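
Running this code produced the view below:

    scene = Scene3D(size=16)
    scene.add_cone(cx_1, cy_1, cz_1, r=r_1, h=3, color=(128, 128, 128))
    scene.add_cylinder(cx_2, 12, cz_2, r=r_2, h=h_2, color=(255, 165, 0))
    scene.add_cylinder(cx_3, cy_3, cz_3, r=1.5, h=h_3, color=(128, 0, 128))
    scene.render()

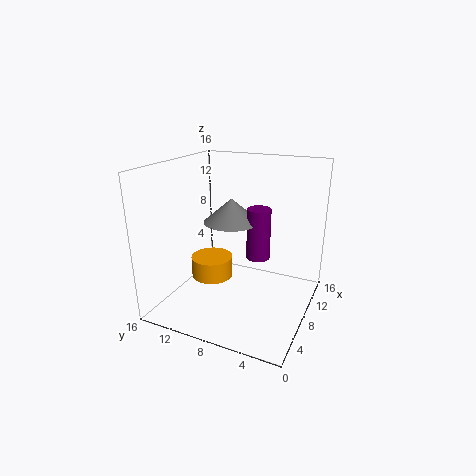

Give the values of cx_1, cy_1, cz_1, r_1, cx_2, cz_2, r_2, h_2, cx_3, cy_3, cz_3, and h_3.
cx_1 = 12.5; cy_1 = 11; cz_1 = 8; r_1 = 3.5; cx_2 = 9; cz_2 = 2; r_2 = 2.5; h_2 = 2.5; cx_3 = 13; cy_3 = 7.5; cz_3 = 3.5; h_3 = 6.5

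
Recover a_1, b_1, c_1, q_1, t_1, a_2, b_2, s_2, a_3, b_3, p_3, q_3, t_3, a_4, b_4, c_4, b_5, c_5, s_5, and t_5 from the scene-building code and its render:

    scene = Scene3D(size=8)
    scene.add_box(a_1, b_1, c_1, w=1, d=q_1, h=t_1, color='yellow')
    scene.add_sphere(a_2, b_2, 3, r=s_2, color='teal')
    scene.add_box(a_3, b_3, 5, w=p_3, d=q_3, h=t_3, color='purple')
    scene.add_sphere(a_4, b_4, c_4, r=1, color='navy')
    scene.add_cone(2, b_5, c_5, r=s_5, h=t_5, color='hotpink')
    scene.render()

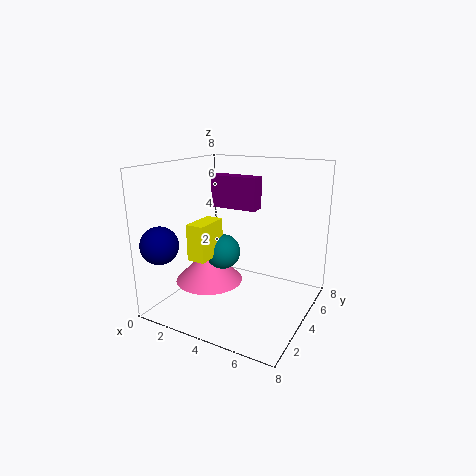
a_1 = 2; b_1 = 2; c_1 = 3; q_1 = 2; t_1 = 2; a_2 = 3; b_2 = 4; s_2 = 1; a_3 = 1; b_3 = 6; p_3 = 3; q_3 = 1; t_3 = 2; a_4 = 1; b_4 = 1; c_4 = 4; b_5 = 4; c_5 = 1; s_5 = 2; t_5 = 2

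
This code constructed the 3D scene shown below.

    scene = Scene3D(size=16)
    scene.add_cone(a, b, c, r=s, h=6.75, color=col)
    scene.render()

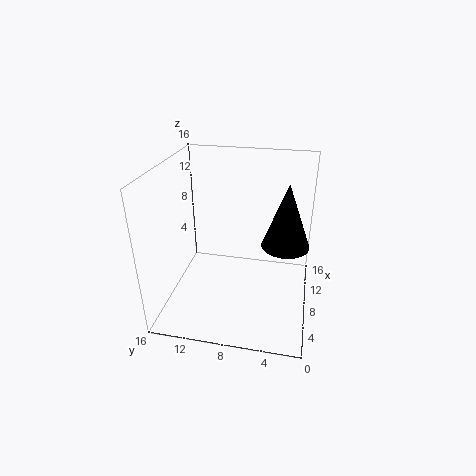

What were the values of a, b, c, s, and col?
a = 7, b = 2.75, c = 8.25, s = 2.5, col = 'black'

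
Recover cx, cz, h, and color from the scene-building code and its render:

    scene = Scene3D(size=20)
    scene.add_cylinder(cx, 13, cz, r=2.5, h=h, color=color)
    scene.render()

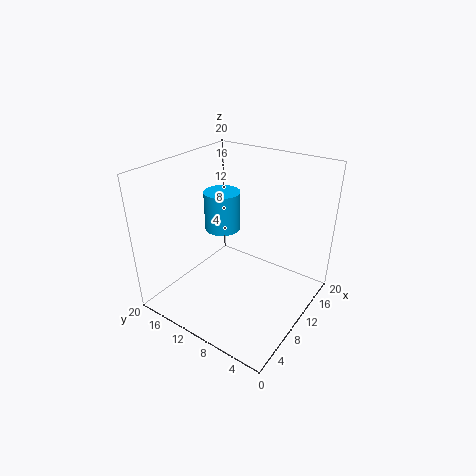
cx = 10.5
cz = 10.5
h = 5.5
color = 'deepskyblue'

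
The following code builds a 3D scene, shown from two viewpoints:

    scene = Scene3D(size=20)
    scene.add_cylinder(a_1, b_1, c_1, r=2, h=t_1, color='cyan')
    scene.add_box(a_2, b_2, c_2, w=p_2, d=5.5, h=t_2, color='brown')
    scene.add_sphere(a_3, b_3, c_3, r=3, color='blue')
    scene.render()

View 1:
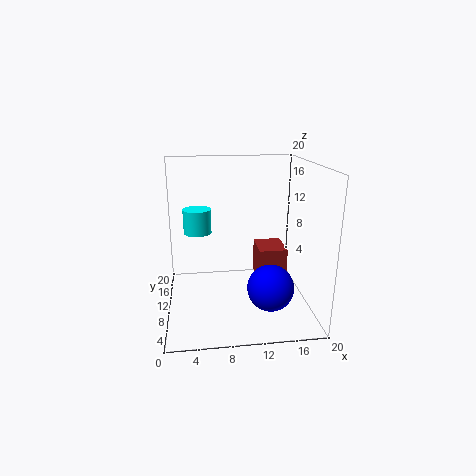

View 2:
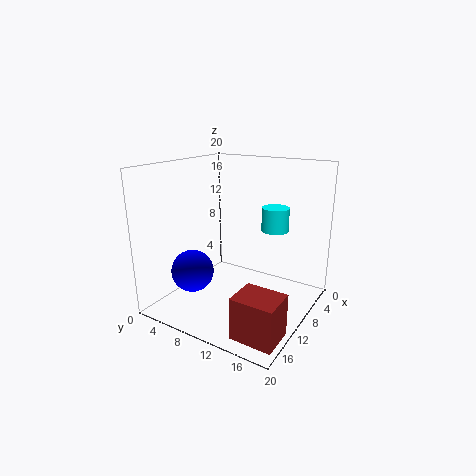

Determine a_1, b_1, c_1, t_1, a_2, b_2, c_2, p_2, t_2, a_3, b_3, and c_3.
a_1 = 4.5, b_1 = 13, c_1 = 10, t_1 = 3.5, a_2 = 14, b_2 = 14, c_2 = 0.5, p_2 = 4.5, t_2 = 5.5, a_3 = 13.5, b_3 = 4.5, c_3 = 5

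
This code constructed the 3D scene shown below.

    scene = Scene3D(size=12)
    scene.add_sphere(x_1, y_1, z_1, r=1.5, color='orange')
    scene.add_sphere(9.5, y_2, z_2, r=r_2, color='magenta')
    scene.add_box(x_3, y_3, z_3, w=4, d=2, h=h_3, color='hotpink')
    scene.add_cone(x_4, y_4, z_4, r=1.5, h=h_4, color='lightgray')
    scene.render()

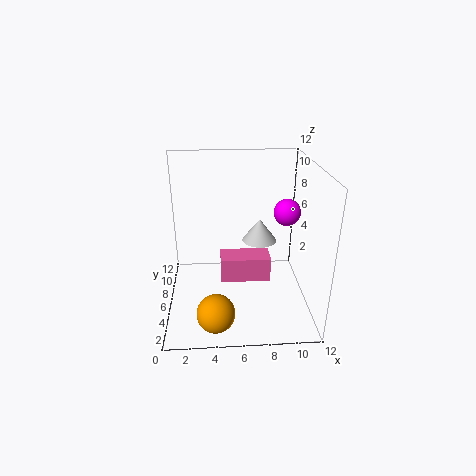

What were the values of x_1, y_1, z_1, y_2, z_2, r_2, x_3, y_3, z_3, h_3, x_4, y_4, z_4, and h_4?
x_1 = 4
y_1 = 2
z_1 = 1.5
y_2 = 4
z_2 = 9
r_2 = 1
x_3 = 4.5
y_3 = 4
z_3 = 3
h_3 = 2
x_4 = 8
y_4 = 7.5
z_4 = 5
h_4 = 2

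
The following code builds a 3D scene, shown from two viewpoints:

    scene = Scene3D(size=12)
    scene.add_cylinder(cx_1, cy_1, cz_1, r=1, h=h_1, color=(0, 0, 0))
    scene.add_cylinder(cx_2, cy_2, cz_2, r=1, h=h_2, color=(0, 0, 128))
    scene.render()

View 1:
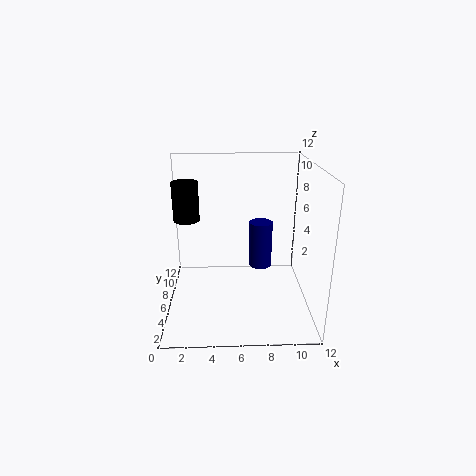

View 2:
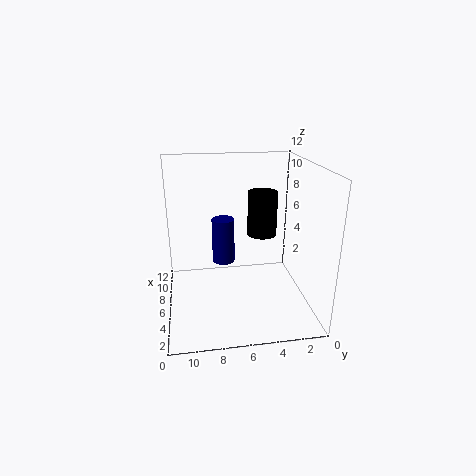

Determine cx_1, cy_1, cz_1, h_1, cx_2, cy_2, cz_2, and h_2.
cx_1 = 2; cy_1 = 5; cz_1 = 8; h_1 = 3; cx_2 = 8; cy_2 = 7; cz_2 = 3; h_2 = 4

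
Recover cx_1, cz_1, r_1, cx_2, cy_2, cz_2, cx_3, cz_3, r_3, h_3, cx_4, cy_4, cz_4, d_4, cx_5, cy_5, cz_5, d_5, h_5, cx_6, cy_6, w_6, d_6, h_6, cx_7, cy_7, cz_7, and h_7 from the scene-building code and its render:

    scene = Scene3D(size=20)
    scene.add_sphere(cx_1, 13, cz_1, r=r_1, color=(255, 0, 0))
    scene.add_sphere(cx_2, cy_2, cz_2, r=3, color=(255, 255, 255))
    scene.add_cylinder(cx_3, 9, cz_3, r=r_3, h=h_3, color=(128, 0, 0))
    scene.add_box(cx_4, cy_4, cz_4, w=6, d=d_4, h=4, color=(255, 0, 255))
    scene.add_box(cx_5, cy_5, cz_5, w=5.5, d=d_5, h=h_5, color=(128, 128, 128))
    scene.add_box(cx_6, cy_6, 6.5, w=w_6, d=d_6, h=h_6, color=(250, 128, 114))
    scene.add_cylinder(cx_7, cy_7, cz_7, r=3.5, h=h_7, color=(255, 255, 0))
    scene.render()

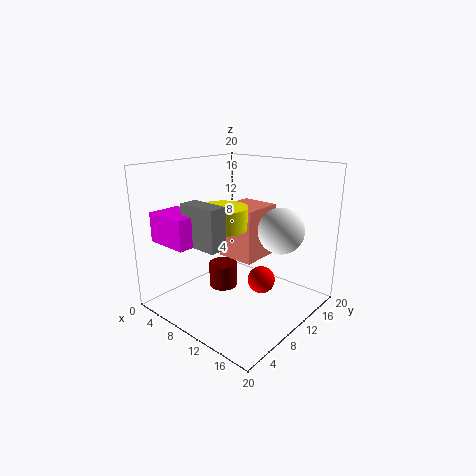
cx_1 = 12; cz_1 = 3; r_1 = 2; cx_2 = 16; cy_2 = 11.5; cz_2 = 12; cx_3 = 8; cz_3 = 2.5; r_3 = 2; h_3 = 3.5; cx_4 = 2; cy_4 = 1.5; cz_4 = 10; d_4 = 4.5; cx_5 = 6; cy_5 = 3.5; cz_5 = 10; d_5 = 2.5; h_5 = 5.5; cx_6 = 6.5; cy_6 = 10; w_6 = 5.5; d_6 = 6; h_6 = 7.5; cx_7 = 8.5; cy_7 = 8.5; cz_7 = 11.5; h_7 = 3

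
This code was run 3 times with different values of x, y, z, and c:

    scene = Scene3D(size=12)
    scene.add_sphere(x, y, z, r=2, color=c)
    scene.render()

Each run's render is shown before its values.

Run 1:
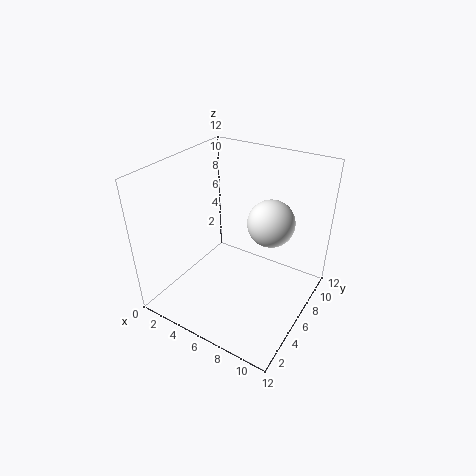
x = 8; y = 8; z = 7; c = 'white'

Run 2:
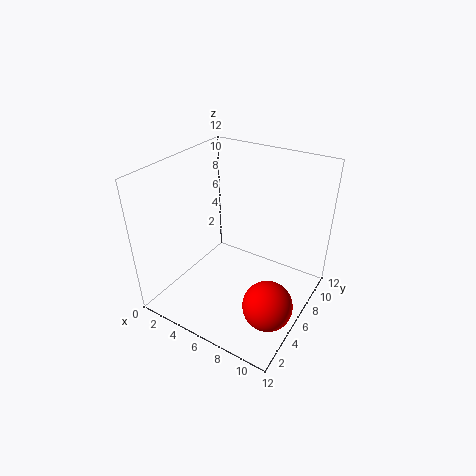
x = 10; y = 4; z = 2; c = 'red'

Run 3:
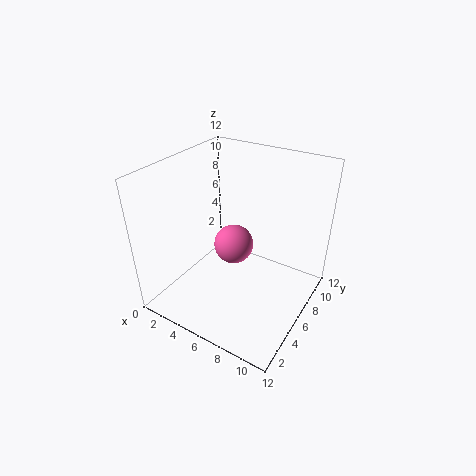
x = 3; y = 10; z = 2; c = 'hotpink'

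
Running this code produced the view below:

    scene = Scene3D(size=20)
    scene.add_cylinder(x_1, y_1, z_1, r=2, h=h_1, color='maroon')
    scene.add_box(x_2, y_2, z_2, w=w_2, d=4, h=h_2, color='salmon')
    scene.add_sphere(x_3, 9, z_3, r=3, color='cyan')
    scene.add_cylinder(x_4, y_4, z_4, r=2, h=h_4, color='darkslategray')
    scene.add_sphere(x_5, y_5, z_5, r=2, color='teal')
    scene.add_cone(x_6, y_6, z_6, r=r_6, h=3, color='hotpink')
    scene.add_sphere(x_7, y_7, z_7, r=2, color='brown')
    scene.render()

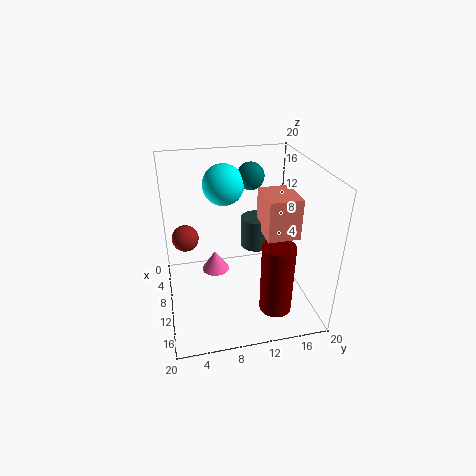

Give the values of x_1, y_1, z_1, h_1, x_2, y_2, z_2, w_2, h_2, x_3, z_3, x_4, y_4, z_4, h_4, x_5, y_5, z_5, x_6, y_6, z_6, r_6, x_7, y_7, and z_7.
x_1 = 18; y_1 = 13; z_1 = 4; h_1 = 9; x_2 = 12; y_2 = 12; z_2 = 13; w_2 = 5; h_2 = 5; x_3 = 5; z_3 = 16; x_4 = 12; y_4 = 12; z_4 = 10; h_4 = 4; x_5 = 5; y_5 = 13; z_5 = 17; x_6 = 8; y_6 = 7; z_6 = 4; r_6 = 2; x_7 = 5; y_7 = 3; z_7 = 8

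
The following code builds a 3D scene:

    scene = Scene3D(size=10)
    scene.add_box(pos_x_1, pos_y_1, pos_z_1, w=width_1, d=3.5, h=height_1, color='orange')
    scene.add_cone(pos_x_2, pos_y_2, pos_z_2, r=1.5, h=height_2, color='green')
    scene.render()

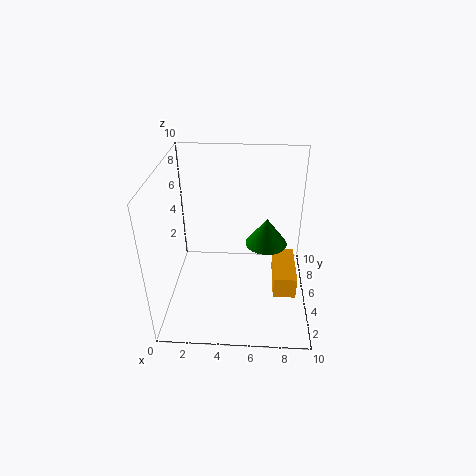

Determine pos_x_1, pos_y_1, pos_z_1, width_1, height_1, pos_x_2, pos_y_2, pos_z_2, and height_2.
pos_x_1 = 7.5
pos_y_1 = 2.5
pos_z_1 = 2
width_1 = 1.5
height_1 = 1.5
pos_x_2 = 7
pos_y_2 = 6
pos_z_2 = 4
height_2 = 2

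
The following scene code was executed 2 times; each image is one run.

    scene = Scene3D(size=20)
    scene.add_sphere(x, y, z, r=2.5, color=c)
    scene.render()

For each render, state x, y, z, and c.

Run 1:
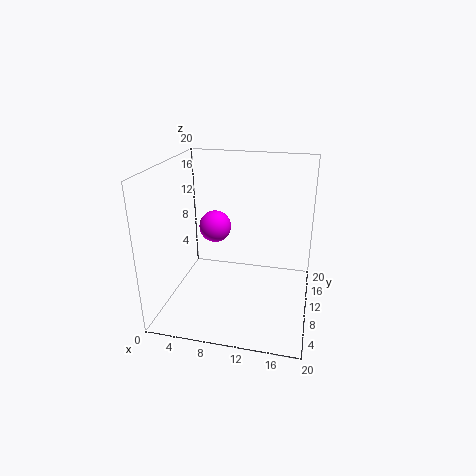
x = 5, y = 15.5, z = 9, c = 'magenta'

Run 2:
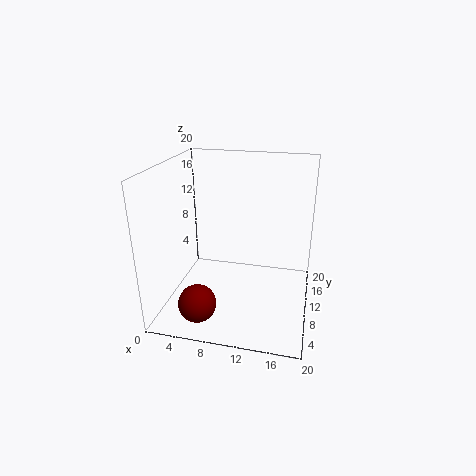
x = 6, y = 3.5, z = 3, c = 'maroon'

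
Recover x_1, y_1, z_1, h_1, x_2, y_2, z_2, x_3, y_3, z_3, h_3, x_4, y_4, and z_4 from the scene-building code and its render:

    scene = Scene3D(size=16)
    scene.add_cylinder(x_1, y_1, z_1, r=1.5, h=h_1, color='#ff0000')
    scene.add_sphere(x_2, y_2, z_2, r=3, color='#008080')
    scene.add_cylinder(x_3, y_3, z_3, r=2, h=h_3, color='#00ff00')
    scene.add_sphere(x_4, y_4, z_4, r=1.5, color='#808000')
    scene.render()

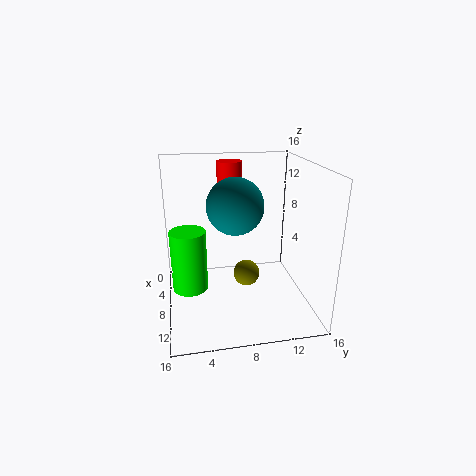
x_1 = 2.5; y_1 = 8; z_1 = 11.5; h_1 = 4; x_2 = 9; y_2 = 7.5; z_2 = 12; x_3 = 7.5; y_3 = 2.5; z_3 = 2; h_3 = 7; x_4 = 8; y_4 = 9; z_4 = 3.5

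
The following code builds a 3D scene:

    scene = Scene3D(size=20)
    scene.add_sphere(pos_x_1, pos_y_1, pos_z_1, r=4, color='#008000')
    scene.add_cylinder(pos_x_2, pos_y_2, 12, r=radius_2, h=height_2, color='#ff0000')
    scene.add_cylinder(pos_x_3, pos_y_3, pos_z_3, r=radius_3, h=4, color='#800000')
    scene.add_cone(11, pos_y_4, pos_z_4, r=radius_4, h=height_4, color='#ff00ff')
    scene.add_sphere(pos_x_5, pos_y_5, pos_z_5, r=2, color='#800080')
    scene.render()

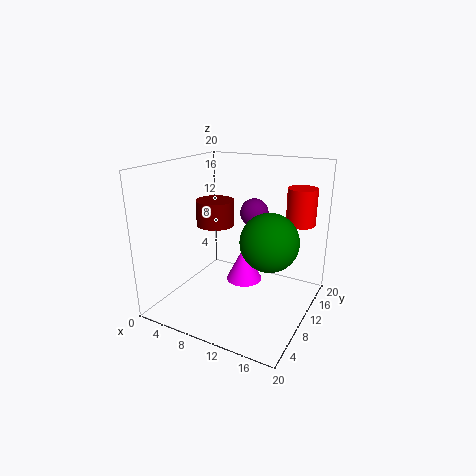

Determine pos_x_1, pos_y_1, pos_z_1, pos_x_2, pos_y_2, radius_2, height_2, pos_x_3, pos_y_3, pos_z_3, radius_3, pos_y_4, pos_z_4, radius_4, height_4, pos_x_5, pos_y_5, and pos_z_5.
pos_x_1 = 14.5, pos_y_1 = 10.5, pos_z_1 = 10, pos_x_2 = 17.5, pos_y_2 = 14, radius_2 = 2, height_2 = 5, pos_x_3 = 3.5, pos_y_3 = 14.5, pos_z_3 = 9.5, radius_3 = 3, pos_y_4 = 10, pos_z_4 = 4, radius_4 = 2.5, height_4 = 5, pos_x_5 = 11, pos_y_5 = 13, pos_z_5 = 13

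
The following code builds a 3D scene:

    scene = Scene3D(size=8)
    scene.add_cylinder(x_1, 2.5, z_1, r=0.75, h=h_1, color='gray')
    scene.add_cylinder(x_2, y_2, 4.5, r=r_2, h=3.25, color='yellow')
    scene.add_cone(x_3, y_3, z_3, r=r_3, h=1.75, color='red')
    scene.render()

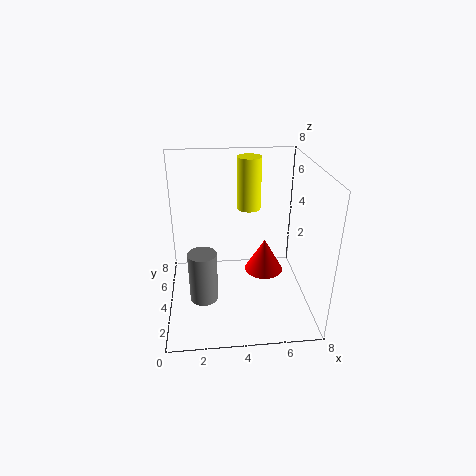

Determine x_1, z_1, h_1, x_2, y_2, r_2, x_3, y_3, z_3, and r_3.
x_1 = 2; z_1 = 1.25; h_1 = 2.75; x_2 = 5; y_2 = 7; r_2 = 0.75; x_3 = 5.25; y_3 = 2.75; z_3 = 2.75; r_3 = 1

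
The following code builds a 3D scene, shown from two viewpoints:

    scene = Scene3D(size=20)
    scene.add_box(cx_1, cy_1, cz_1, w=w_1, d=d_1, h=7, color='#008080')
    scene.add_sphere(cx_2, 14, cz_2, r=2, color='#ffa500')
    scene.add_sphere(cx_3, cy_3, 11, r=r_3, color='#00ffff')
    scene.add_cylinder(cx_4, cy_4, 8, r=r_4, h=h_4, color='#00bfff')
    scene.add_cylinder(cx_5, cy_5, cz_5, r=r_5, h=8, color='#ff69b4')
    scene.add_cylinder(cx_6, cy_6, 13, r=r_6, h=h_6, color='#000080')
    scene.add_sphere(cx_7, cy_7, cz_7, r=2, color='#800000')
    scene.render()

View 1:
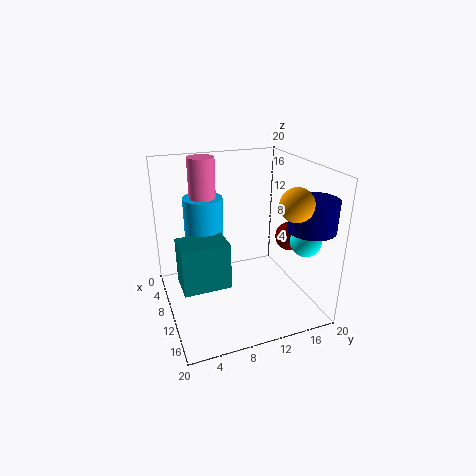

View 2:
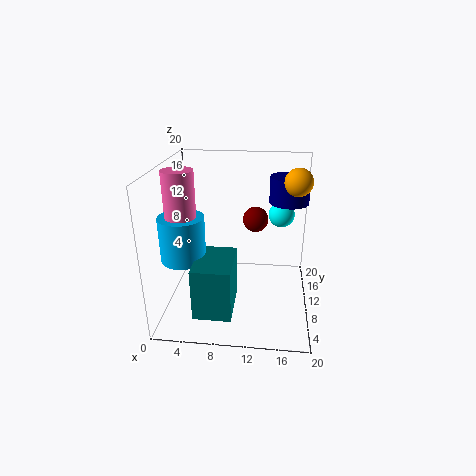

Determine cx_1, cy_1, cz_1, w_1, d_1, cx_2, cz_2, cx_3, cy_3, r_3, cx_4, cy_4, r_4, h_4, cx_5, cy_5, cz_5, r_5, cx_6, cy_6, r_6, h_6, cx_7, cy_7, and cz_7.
cx_1 = 5
cy_1 = 2
cz_1 = 2
w_1 = 5
d_1 = 7
cx_2 = 18
cz_2 = 17
cx_3 = 16
cy_3 = 17
r_3 = 2
cx_4 = 3
cy_4 = 7
r_4 = 3
h_4 = 6
cx_5 = 3
cy_5 = 7
cz_5 = 12
r_5 = 2
cx_6 = 17
cy_6 = 17
r_6 = 3
h_6 = 4
cx_7 = 12
cy_7 = 17
cz_7 = 10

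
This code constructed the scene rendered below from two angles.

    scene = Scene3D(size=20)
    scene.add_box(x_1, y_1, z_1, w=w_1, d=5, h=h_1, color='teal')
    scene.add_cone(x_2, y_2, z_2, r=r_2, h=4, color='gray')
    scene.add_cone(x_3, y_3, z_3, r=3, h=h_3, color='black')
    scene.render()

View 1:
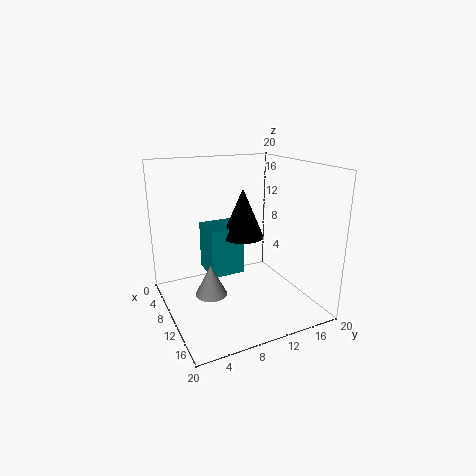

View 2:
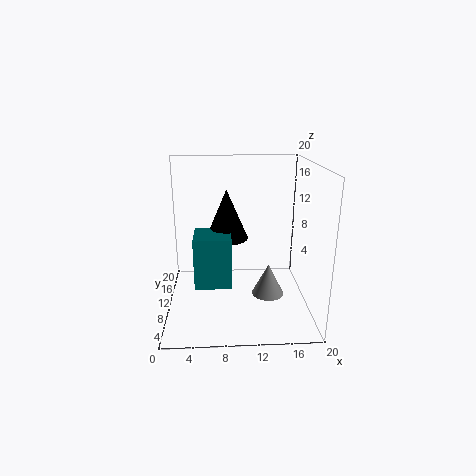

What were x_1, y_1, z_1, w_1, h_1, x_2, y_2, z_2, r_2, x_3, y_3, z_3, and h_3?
x_1 = 4; y_1 = 6.5; z_1 = 4; w_1 = 5; h_1 = 7; x_2 = 13.5; y_2 = 4.5; z_2 = 4.5; r_2 = 2; x_3 = 8.5; y_3 = 11.5; z_3 = 9.5; h_3 = 7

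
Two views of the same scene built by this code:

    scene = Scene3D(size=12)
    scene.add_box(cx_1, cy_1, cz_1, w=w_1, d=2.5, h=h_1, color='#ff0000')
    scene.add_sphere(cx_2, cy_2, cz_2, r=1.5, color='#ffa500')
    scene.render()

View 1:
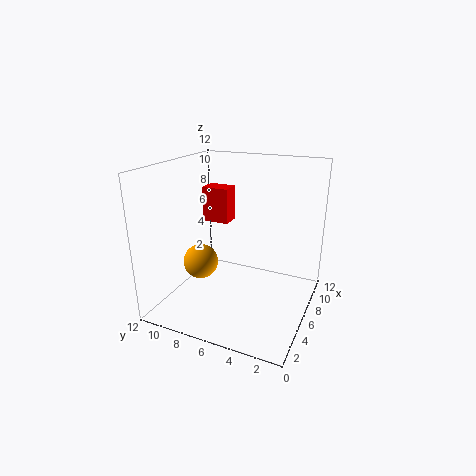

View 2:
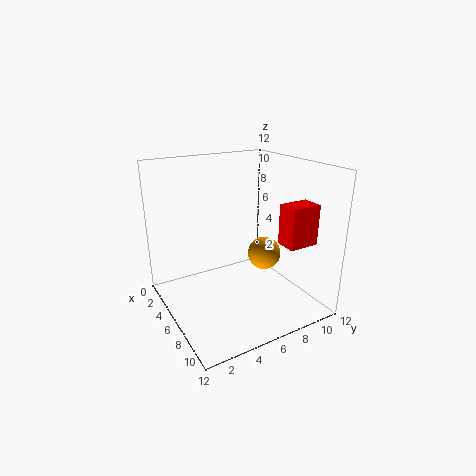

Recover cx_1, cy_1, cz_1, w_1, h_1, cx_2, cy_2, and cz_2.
cx_1 = 8.5
cy_1 = 8.25
cz_1 = 6
w_1 = 1.75
h_1 = 3.25
cx_2 = 5.25
cy_2 = 9.25
cz_2 = 3.5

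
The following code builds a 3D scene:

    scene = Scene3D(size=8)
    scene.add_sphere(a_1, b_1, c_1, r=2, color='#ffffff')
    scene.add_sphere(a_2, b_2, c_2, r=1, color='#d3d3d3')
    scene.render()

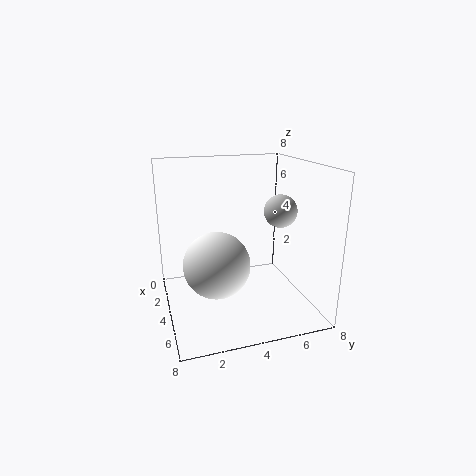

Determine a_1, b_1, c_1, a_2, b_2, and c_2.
a_1 = 3, b_1 = 3, c_1 = 2, a_2 = 3, b_2 = 7, c_2 = 5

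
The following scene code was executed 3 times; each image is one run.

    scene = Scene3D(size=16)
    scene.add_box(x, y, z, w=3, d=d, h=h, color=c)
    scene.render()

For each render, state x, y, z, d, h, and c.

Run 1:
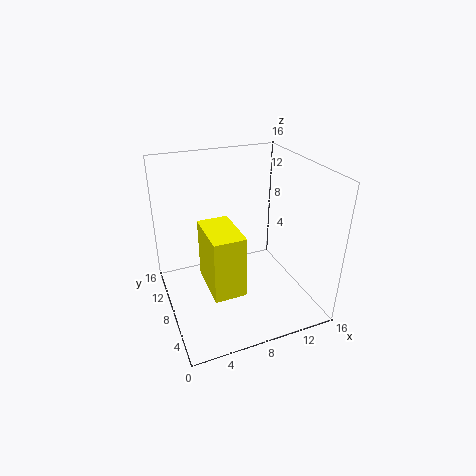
x = 3
y = 1
z = 6
d = 5
h = 6
c = 'yellow'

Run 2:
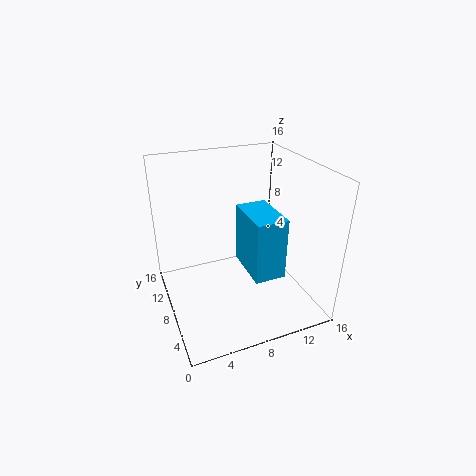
x = 7
y = 1
z = 7
d = 5
h = 6
c = 'deepskyblue'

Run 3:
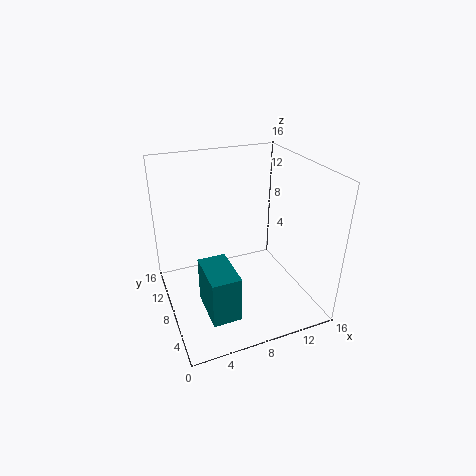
x = 3
y = 2
z = 2
d = 5
h = 5
c = 'teal'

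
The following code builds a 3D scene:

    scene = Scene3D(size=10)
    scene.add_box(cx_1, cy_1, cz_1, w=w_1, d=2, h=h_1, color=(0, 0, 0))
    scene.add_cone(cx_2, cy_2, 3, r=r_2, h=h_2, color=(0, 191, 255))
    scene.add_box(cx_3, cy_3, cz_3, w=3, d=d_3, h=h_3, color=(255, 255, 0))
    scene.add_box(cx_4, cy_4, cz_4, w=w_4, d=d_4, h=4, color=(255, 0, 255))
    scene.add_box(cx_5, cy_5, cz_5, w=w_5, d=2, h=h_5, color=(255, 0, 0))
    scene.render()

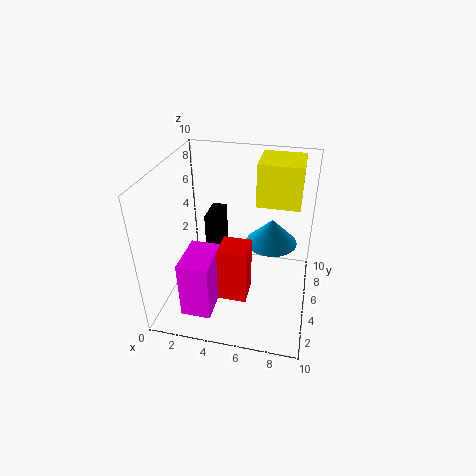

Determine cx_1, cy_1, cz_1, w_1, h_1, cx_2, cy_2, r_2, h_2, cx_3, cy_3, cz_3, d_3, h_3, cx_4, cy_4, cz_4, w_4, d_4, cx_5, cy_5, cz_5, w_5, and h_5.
cx_1 = 3
cy_1 = 4
cz_1 = 3
w_1 = 1
h_1 = 4
cx_2 = 7
cy_2 = 8
r_2 = 2
h_2 = 2
cx_3 = 6
cy_3 = 6
cz_3 = 7
d_3 = 3
h_3 = 3
cx_4 = 2
cy_4 = 1
cz_4 = 1
w_4 = 2
d_4 = 3
cx_5 = 3
cy_5 = 3
cz_5 = 1
w_5 = 3
h_5 = 4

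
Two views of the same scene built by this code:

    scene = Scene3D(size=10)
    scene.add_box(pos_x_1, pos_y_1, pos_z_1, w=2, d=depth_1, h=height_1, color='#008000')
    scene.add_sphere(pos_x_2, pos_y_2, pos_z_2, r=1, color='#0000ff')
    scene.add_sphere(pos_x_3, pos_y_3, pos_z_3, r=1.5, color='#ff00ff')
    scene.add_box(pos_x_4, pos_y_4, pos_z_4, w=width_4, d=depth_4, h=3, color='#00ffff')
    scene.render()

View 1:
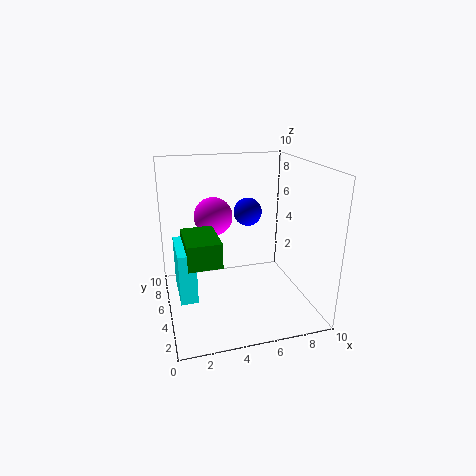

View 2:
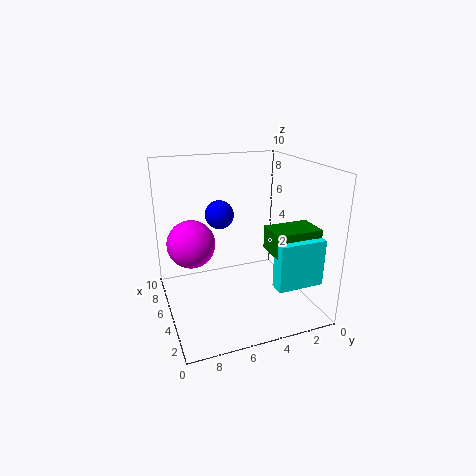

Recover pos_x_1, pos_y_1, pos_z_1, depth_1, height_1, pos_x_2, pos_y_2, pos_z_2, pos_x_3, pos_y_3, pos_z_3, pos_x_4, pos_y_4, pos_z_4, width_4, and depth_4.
pos_x_1 = 1, pos_y_1 = 1, pos_z_1 = 5, depth_1 = 3, height_1 = 1.5, pos_x_2 = 6, pos_y_2 = 6, pos_z_2 = 6.5, pos_x_3 = 4, pos_y_3 = 8.5, pos_z_3 = 5.5, pos_x_4 = 0.5, pos_y_4 = 1, pos_z_4 = 3, width_4 = 1, depth_4 = 3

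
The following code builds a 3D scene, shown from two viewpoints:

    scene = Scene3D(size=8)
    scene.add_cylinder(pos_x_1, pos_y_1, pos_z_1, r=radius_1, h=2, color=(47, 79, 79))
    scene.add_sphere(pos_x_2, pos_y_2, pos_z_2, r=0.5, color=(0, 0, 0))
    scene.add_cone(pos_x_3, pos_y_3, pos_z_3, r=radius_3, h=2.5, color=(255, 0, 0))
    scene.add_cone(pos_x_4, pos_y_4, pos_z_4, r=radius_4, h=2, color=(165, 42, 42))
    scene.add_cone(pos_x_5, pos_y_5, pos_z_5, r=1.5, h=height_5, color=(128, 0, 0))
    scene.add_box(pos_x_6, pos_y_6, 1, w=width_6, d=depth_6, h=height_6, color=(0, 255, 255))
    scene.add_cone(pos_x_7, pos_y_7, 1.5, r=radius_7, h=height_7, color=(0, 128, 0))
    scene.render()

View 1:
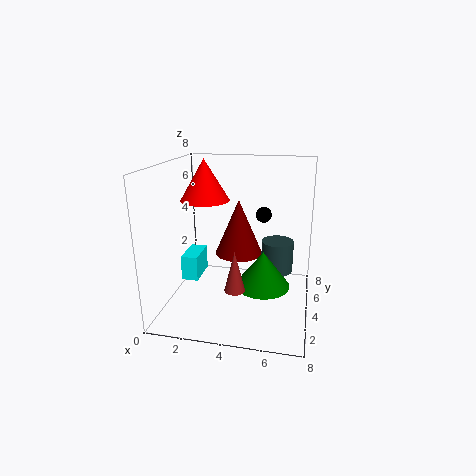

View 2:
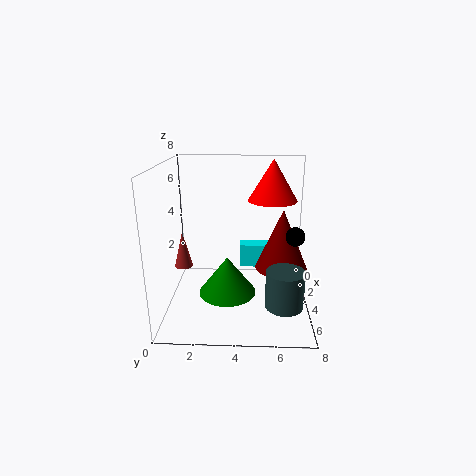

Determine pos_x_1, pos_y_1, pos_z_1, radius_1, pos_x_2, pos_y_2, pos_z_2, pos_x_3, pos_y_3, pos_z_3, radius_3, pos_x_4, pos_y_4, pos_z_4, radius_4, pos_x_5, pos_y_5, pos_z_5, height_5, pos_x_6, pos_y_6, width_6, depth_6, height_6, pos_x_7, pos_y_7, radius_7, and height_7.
pos_x_1 = 6
pos_y_1 = 6.5
pos_z_1 = 1
radius_1 = 1
pos_x_2 = 5
pos_y_2 = 7
pos_z_2 = 4.5
pos_x_3 = 1.5
pos_y_3 = 6
pos_z_3 = 5.5
radius_3 = 1.5
pos_x_4 = 4.5
pos_y_4 = 1
pos_z_4 = 2.5
radius_4 = 0.5
pos_x_5 = 3.5
pos_y_5 = 6.5
pos_z_5 = 2
height_5 = 3.5
pos_x_6 = 0.5
pos_y_6 = 4
width_6 = 1
depth_6 = 2
height_6 = 1.5
pos_x_7 = 5.5
pos_y_7 = 3.5
radius_7 = 1.5
height_7 = 2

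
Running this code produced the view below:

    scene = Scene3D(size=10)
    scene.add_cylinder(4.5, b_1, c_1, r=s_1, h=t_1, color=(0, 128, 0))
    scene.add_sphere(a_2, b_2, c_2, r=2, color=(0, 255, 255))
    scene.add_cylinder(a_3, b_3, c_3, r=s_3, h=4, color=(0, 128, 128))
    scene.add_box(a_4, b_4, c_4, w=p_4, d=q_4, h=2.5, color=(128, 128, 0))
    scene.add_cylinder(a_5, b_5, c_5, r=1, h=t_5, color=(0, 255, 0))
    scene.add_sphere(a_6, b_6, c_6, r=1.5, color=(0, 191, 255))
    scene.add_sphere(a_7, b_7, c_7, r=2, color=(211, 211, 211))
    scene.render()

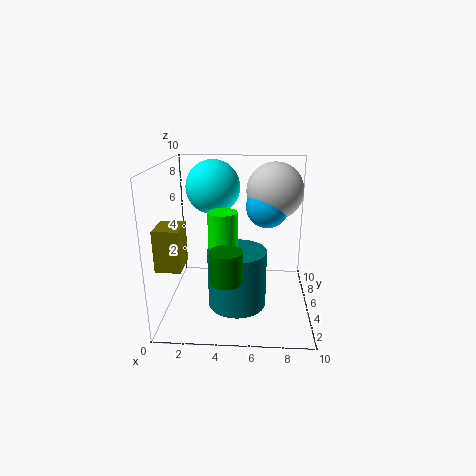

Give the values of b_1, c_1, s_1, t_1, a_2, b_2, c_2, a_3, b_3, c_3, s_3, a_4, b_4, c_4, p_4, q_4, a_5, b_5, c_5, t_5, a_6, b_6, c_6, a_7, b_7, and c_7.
b_1 = 1.5; c_1 = 3.5; s_1 = 1; t_1 = 2; a_2 = 3; b_2 = 7.5; c_2 = 8; a_3 = 5; b_3 = 4; c_3 = 0.5; s_3 = 2; a_4 = 0.5; b_4 = 0.5; c_4 = 4.5; p_4 = 1.5; q_4 = 2; a_5 = 4; b_5 = 4.5; c_5 = 2; t_5 = 5; a_6 = 7; b_6 = 6; c_6 = 7; a_7 = 7.5; b_7 = 6.5; c_7 = 8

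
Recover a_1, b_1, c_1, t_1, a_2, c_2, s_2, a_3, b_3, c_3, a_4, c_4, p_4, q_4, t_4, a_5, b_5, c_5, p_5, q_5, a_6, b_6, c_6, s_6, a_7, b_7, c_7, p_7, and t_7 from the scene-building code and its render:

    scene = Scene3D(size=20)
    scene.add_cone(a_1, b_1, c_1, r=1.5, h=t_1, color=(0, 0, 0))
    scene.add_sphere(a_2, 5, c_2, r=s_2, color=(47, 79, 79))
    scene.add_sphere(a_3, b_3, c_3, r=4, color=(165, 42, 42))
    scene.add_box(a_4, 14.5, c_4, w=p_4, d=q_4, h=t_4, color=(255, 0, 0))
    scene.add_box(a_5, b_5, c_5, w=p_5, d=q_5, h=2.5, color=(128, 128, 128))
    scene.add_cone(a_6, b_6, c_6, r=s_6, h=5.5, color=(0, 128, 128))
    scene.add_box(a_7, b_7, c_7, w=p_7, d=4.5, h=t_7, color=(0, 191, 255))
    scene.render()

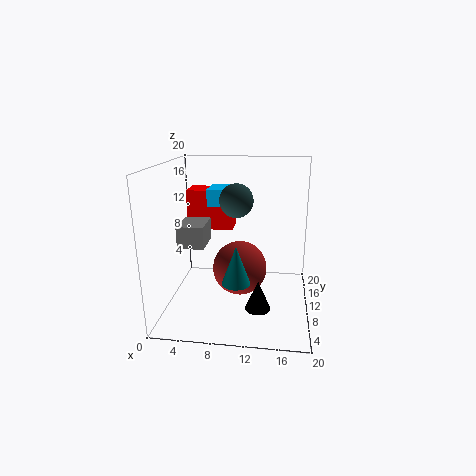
a_1 = 13.5
b_1 = 1.5
c_1 = 4.5
t_1 = 3.5
a_2 = 10.5
c_2 = 16.5
s_2 = 2
a_3 = 10
b_3 = 12
c_3 = 4.5
a_4 = 1.5
c_4 = 9.5
p_4 = 7
q_4 = 4
t_4 = 6
a_5 = 4.5
b_5 = 0.5
c_5 = 12
p_5 = 3
q_5 = 4
a_6 = 10
b_6 = 8
c_6 = 4
s_6 = 2
a_7 = 5
b_7 = 13
c_7 = 13.5
p_7 = 4
t_7 = 2.5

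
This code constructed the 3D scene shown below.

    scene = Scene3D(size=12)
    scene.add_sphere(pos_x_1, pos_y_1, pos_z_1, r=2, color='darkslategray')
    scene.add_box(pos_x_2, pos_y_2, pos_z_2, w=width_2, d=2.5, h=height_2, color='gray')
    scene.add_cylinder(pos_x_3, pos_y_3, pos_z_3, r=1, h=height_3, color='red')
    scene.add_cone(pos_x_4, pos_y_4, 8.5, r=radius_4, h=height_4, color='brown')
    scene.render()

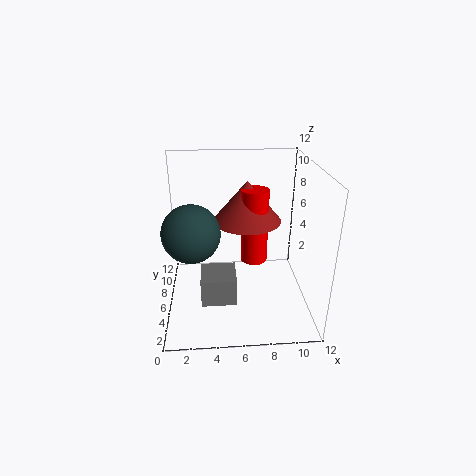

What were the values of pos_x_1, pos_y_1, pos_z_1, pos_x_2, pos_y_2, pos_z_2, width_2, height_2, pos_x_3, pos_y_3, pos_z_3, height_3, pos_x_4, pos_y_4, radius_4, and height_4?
pos_x_1 = 2.5; pos_y_1 = 2; pos_z_1 = 8.5; pos_x_2 = 3; pos_y_2 = 0.5; pos_z_2 = 3.5; width_2 = 2.5; height_2 = 2; pos_x_3 = 7; pos_y_3 = 3.5; pos_z_3 = 5.5; height_3 = 5.5; pos_x_4 = 6.5; pos_y_4 = 4; radius_4 = 2.5; height_4 = 3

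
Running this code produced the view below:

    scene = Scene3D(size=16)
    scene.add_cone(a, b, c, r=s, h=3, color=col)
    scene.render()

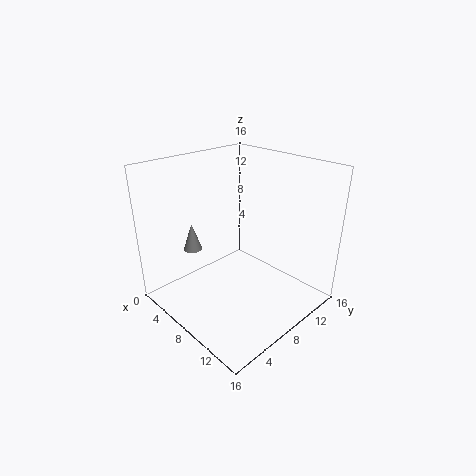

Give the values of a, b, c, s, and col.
a = 5
b = 4
c = 7
s = 1
col = 'gray'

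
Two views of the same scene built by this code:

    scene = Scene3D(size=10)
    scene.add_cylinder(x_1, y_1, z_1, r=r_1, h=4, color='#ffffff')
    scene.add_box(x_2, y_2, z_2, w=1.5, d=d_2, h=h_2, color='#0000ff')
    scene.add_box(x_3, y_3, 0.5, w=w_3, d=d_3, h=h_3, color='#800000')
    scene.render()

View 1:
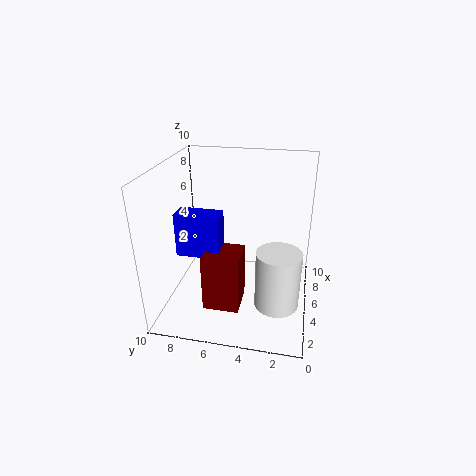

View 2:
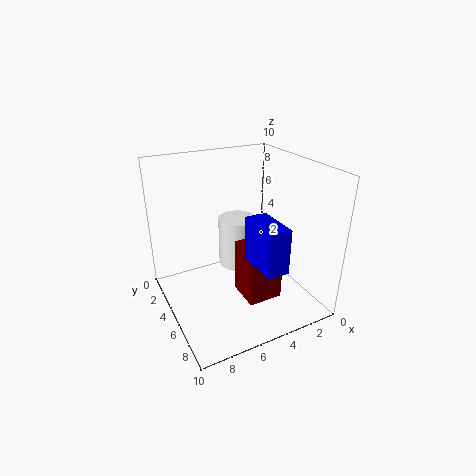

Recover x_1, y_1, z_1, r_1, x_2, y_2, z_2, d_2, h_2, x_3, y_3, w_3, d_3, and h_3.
x_1 = 3.5
y_1 = 2
z_1 = 1
r_1 = 1.5
x_2 = 3.5
y_2 = 6
z_2 = 4
d_2 = 3
h_2 = 3
x_3 = 2.5
y_3 = 4.5
w_3 = 2.5
d_3 = 2.5
h_3 = 4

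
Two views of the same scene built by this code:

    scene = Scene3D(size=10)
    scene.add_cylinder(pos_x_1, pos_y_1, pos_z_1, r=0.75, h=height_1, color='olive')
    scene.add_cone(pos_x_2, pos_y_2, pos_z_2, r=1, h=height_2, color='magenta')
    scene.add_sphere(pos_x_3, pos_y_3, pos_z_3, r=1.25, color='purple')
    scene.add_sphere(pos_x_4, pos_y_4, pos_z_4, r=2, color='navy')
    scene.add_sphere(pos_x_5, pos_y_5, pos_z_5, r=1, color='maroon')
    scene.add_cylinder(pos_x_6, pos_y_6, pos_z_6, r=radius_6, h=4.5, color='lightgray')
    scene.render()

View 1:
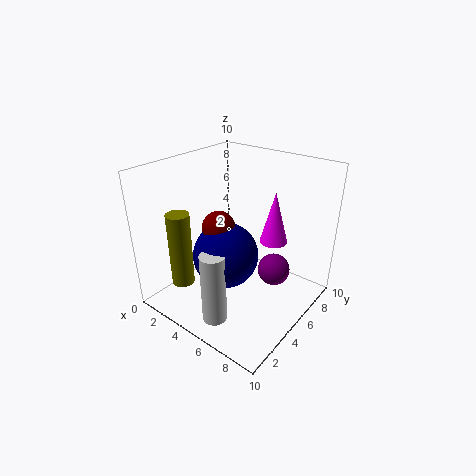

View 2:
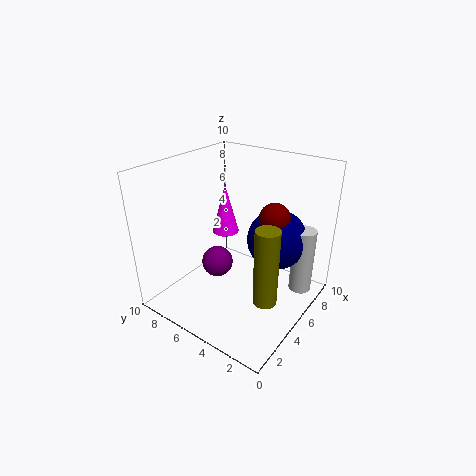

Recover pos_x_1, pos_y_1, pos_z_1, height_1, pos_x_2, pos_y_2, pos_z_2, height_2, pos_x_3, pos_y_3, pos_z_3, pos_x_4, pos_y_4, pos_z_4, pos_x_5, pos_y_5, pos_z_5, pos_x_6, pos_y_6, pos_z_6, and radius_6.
pos_x_1 = 3
pos_y_1 = 1.5
pos_z_1 = 2.5
height_1 = 5
pos_x_2 = 6.5
pos_y_2 = 7.25
pos_z_2 = 4.25
height_2 = 3.75
pos_x_3 = 6.25
pos_y_3 = 8
pos_z_3 = 1.25
pos_x_4 = 6
pos_y_4 = 2.5
pos_z_4 = 5.25
pos_x_5 = 5.5
pos_y_5 = 2.5
pos_z_5 = 7
pos_x_6 = 6.5
pos_y_6 = 0.75
pos_z_6 = 1.75
radius_6 = 0.75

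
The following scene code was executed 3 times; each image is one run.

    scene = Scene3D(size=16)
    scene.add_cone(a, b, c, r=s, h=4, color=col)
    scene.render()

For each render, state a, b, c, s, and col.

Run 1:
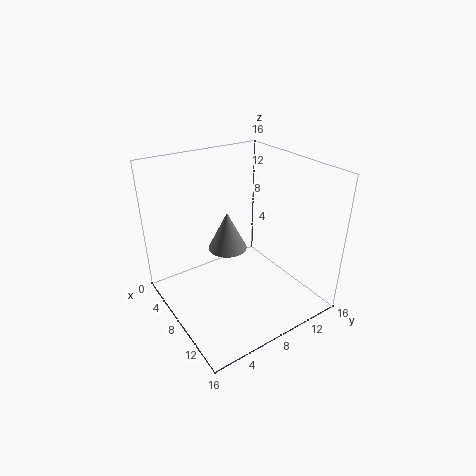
a = 9, b = 6, c = 8, s = 2, col = 'gray'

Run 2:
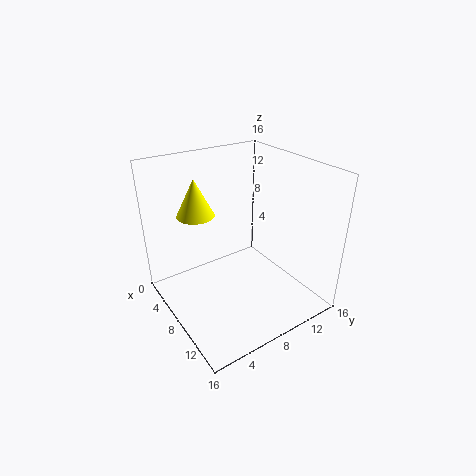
a = 6, b = 4, c = 11, s = 2, col = 'yellow'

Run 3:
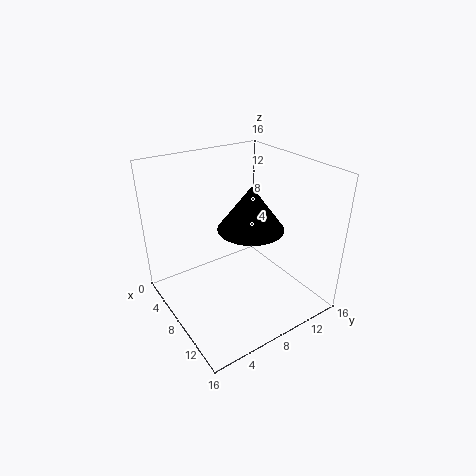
a = 13, b = 6, c = 12, s = 3, col = 'black'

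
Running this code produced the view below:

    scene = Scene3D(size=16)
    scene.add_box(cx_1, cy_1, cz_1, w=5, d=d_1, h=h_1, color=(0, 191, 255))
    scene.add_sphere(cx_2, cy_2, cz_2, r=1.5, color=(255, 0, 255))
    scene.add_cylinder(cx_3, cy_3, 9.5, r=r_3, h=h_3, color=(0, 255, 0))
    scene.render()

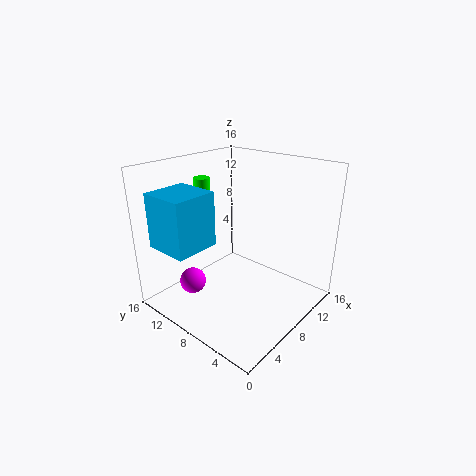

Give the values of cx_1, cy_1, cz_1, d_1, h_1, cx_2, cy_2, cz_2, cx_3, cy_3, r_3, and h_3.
cx_1 = 1; cy_1 = 9.5; cz_1 = 7.5; d_1 = 5; h_1 = 6; cx_2 = 4.5; cy_2 = 12; cz_2 = 2.5; cx_3 = 9; cy_3 = 14.5; r_3 = 1; h_3 = 4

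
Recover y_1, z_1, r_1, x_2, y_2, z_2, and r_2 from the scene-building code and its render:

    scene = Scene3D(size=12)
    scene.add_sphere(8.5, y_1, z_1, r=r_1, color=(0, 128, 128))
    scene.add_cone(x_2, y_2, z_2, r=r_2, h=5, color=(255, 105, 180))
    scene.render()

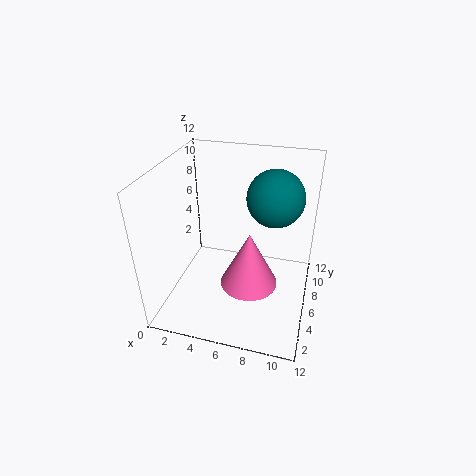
y_1 = 9
z_1 = 8.5
r_1 = 2.5
x_2 = 7
y_2 = 6
z_2 = 1.5
r_2 = 2.5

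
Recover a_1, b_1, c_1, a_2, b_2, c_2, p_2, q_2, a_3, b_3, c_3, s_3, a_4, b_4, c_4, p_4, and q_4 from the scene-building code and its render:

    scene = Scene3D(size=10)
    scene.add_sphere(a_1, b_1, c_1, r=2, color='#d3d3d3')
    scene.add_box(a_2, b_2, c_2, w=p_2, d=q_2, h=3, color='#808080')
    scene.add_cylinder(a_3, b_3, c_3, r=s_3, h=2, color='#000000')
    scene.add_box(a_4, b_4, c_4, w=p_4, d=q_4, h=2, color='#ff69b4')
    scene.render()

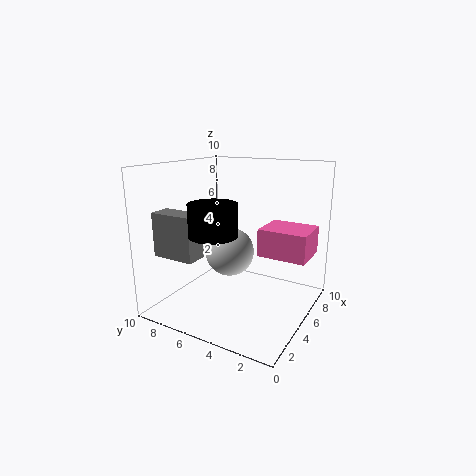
a_1 = 8
b_1 = 7.5
c_1 = 2.5
a_2 = 1.5
b_2 = 6.5
c_2 = 4
p_2 = 1.5
q_2 = 3
a_3 = 2
b_3 = 5
c_3 = 6
s_3 = 1.5
a_4 = 6
b_4 = 0.5
c_4 = 3.5
p_4 = 3
q_4 = 3.5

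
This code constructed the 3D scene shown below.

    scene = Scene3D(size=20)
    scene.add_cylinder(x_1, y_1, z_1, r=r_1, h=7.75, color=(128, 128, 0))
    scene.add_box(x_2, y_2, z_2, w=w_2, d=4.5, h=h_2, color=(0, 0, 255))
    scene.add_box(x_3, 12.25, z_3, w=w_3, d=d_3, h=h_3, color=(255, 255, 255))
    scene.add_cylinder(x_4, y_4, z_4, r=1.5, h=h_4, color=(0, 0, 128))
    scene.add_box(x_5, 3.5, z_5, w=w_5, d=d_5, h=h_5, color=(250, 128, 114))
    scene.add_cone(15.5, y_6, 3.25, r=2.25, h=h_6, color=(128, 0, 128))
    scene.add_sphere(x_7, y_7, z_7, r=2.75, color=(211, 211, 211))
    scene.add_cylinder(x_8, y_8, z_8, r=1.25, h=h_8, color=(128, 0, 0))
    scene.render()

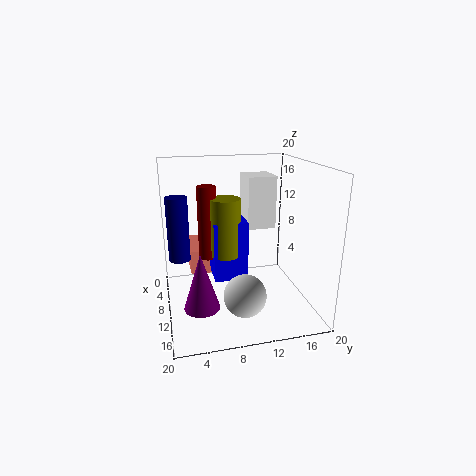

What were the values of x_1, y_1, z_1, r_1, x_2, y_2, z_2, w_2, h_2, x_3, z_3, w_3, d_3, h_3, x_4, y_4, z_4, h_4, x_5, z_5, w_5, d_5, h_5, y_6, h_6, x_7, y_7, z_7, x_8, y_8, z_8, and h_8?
x_1 = 11.25
y_1 = 8
z_1 = 8.25
r_1 = 2
x_2 = 8.5
y_2 = 6.25
z_2 = 5
w_2 = 4.25
h_2 = 8
x_3 = 2.5
z_3 = 10
w_3 = 4.75
d_3 = 4.25
h_3 = 7.75
x_4 = 8
y_4 = 2
z_4 = 6.75
h_4 = 9
x_5 = 1.25
z_5 = 4.25
w_5 = 7
d_5 = 4
h_5 = 3.5
y_6 = 4
h_6 = 7.25
x_7 = 15.75
y_7 = 9.5
z_7 = 4.25
x_8 = 10.25
y_8 = 5.75
z_8 = 7.75
h_8 = 9.75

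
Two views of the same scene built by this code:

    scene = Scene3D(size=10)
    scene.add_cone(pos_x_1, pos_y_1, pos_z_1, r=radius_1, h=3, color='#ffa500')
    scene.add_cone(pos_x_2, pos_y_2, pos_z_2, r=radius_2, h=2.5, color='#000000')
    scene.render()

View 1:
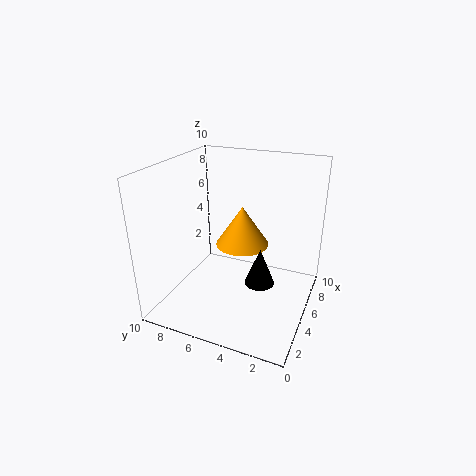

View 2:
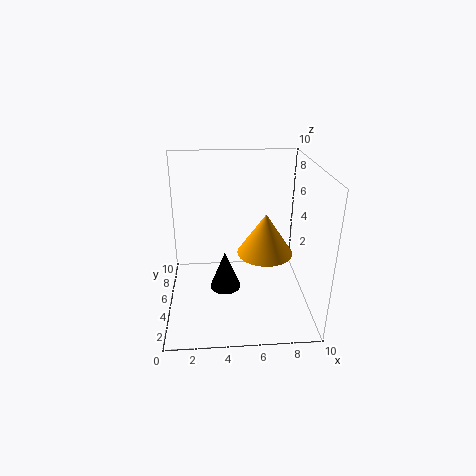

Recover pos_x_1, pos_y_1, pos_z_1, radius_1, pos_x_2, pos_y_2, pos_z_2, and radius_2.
pos_x_1 = 7; pos_y_1 = 5.5; pos_z_1 = 3.5; radius_1 = 2; pos_x_2 = 4; pos_y_2 = 3; pos_z_2 = 2.5; radius_2 = 1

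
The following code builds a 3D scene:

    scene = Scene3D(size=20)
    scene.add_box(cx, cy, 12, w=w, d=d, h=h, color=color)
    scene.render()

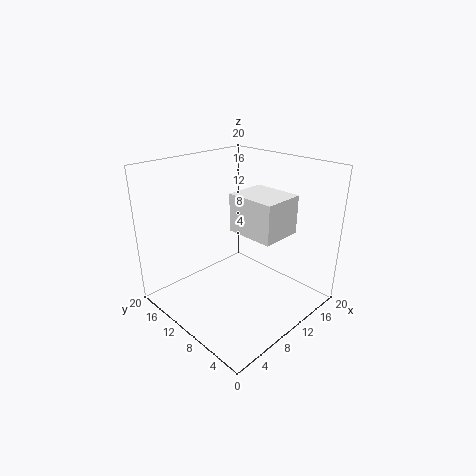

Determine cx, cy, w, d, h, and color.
cx = 8; cy = 3; w = 5.5; d = 6.5; h = 5; color = 'white'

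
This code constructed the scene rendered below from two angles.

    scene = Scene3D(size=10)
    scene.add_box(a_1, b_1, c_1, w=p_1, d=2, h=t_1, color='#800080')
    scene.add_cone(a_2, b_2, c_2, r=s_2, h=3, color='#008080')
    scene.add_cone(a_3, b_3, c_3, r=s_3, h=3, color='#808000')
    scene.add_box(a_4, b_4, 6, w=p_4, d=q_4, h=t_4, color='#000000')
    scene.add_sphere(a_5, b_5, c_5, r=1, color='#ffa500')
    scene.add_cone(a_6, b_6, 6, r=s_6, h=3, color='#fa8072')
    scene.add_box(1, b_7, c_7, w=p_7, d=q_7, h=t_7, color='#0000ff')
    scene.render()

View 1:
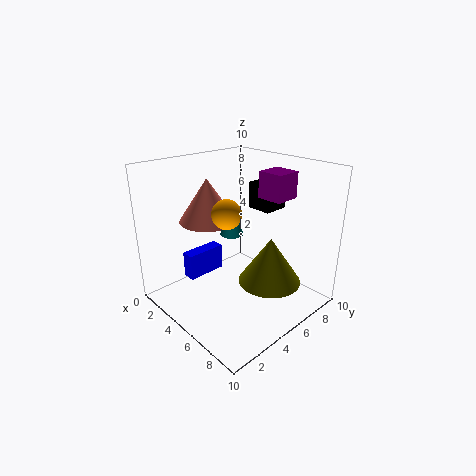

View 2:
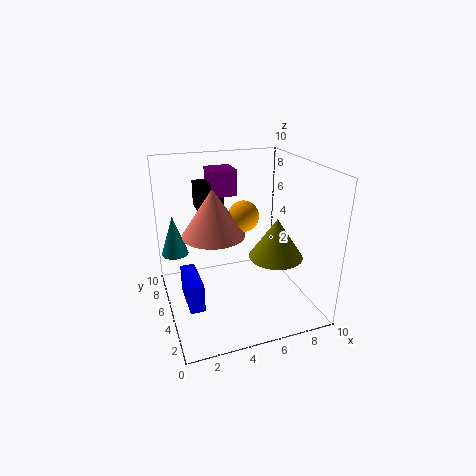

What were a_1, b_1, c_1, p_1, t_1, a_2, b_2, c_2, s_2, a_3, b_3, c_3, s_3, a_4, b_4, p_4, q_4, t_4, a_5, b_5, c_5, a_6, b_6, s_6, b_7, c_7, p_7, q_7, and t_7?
a_1 = 4
b_1 = 8
c_1 = 7
p_1 = 2
t_1 = 2
a_2 = 1
b_2 = 8
c_2 = 3
s_2 = 1
a_3 = 8
b_3 = 5
c_3 = 3
s_3 = 2
a_4 = 3
b_4 = 8
p_4 = 2
q_4 = 2
t_4 = 2
a_5 = 5
b_5 = 4
c_5 = 7
a_6 = 3
b_6 = 4
s_6 = 2
b_7 = 3
c_7 = 1
p_7 = 1
q_7 = 3
t_7 = 2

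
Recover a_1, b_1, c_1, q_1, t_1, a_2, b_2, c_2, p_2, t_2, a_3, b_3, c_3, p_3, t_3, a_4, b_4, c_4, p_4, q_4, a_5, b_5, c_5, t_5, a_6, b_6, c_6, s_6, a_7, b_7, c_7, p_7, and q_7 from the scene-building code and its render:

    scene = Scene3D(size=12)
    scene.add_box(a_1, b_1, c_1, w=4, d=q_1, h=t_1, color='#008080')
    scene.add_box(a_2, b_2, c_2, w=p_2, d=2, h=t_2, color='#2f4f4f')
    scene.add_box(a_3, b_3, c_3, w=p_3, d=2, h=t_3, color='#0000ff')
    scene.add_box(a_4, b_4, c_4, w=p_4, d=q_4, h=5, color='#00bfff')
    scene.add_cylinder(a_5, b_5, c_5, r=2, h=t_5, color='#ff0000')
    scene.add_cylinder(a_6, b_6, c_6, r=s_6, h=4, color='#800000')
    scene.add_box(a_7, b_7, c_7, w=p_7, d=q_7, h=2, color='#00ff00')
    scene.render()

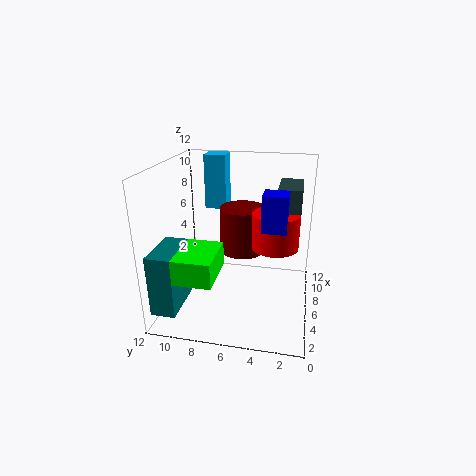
a_1 = 1, b_1 = 10, c_1 = 1, q_1 = 2, t_1 = 5, a_2 = 7, b_2 = 1, c_2 = 5, p_2 = 4, t_2 = 5, a_3 = 5, b_3 = 2, c_3 = 7, p_3 = 2, t_3 = 3, a_4 = 10, b_4 = 8, c_4 = 7, p_4 = 2, q_4 = 2, a_5 = 7, b_5 = 3, c_5 = 5, t_5 = 3, a_6 = 8, b_6 = 6, c_6 = 4, s_6 = 2, a_7 = 1, b_7 = 7, c_7 = 4, p_7 = 4, q_7 = 4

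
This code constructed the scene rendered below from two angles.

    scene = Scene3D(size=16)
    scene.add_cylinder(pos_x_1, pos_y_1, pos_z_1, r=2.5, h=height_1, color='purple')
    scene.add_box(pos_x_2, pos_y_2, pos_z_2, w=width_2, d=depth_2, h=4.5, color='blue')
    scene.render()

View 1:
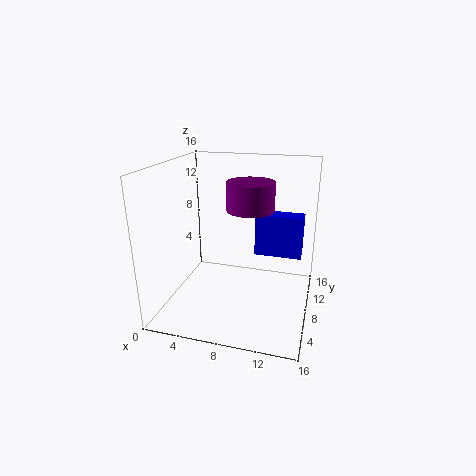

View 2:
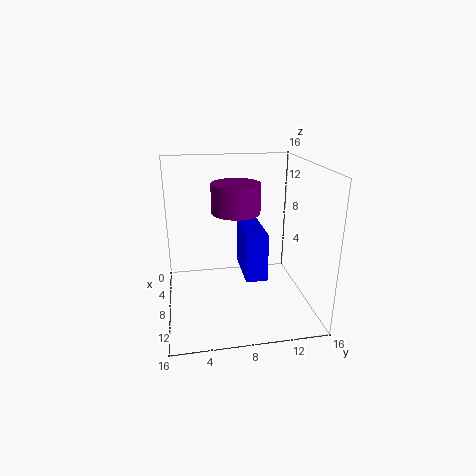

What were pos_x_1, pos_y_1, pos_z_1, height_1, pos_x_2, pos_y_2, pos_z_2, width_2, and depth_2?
pos_x_1 = 9.5
pos_y_1 = 7.5
pos_z_1 = 11.5
height_1 = 3
pos_x_2 = 10
pos_y_2 = 7.5
pos_z_2 = 6.5
width_2 = 5
depth_2 = 2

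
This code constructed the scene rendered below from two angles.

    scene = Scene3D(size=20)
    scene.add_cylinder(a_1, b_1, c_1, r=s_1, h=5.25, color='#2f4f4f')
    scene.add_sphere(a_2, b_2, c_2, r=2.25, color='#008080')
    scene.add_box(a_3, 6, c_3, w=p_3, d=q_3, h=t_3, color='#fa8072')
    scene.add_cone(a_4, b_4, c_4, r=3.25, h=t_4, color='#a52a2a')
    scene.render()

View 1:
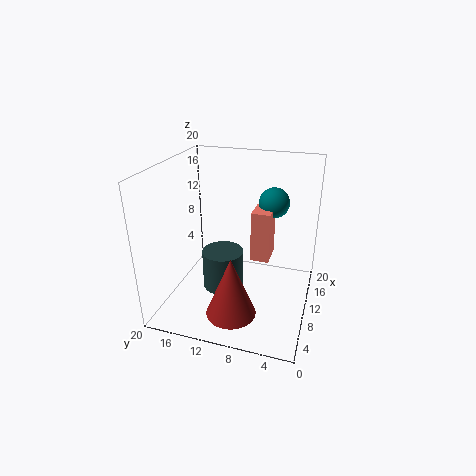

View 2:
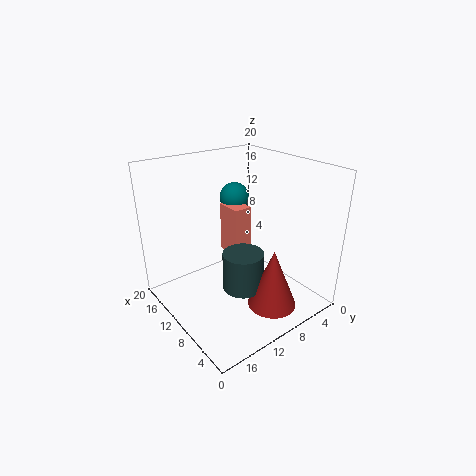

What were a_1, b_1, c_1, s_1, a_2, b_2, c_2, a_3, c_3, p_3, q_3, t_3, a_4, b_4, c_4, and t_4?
a_1 = 7.25; b_1 = 11.25; c_1 = 4; s_1 = 2.75; a_2 = 15.75; b_2 = 6.25; c_2 = 13.5; a_3 = 12; c_3 = 5.5; p_3 = 4; q_3 = 2.75; t_3 = 7.5; a_4 = 3.75; b_4 = 9; c_4 = 2.25; t_4 = 8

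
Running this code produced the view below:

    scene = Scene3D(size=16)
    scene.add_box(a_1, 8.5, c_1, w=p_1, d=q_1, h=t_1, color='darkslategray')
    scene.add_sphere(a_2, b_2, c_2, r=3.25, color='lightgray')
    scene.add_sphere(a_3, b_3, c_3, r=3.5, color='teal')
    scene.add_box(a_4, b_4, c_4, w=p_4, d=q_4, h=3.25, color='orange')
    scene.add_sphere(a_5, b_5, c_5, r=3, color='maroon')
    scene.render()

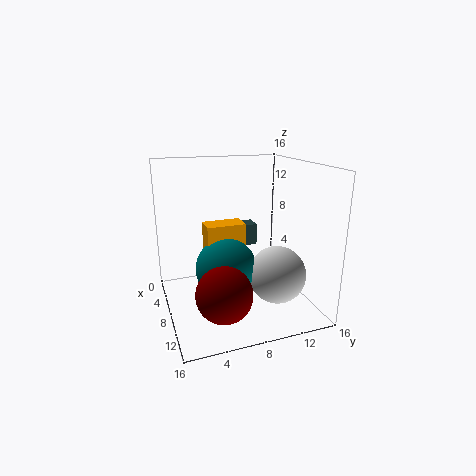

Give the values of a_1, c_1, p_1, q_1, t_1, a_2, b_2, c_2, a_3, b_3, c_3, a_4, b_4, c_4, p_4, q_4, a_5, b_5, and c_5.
a_1 = 4.25; c_1 = 6.25; p_1 = 2; q_1 = 2.5; t_1 = 2.5; a_2 = 10; b_2 = 12; c_2 = 3.75; a_3 = 7.5; b_3 = 6.75; c_3 = 4.25; a_4 = 4.75; b_4 = 4.75; c_4 = 6; p_4 = 2.5; q_4 = 4.5; a_5 = 11.5; b_5 = 5.25; c_5 = 3.25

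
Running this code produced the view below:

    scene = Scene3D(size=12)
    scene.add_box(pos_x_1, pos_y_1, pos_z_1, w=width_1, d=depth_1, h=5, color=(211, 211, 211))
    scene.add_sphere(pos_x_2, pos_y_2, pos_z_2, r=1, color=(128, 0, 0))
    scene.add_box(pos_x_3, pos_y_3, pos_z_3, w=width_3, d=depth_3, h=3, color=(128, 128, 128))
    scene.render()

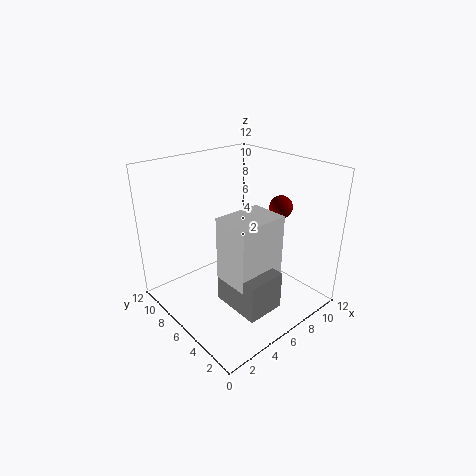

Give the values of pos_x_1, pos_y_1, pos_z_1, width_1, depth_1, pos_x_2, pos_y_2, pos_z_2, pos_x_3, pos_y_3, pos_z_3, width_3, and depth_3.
pos_x_1 = 3; pos_y_1 = 2; pos_z_1 = 4; width_1 = 4; depth_1 = 3; pos_x_2 = 10; pos_y_2 = 5; pos_z_2 = 8; pos_x_3 = 3; pos_y_3 = 1; pos_z_3 = 2; width_3 = 3; depth_3 = 4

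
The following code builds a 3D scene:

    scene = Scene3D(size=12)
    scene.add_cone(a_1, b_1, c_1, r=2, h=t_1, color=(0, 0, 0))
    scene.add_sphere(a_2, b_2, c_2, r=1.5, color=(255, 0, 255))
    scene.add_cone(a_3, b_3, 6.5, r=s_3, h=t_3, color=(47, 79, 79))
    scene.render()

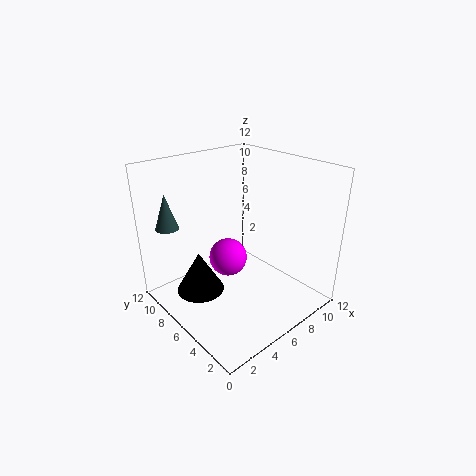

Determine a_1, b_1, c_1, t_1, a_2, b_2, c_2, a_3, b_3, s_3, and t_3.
a_1 = 3; b_1 = 7.5; c_1 = 1.5; t_1 = 3.5; a_2 = 4.5; b_2 = 5.5; c_2 = 5; a_3 = 2; b_3 = 10.5; s_3 = 1; t_3 = 3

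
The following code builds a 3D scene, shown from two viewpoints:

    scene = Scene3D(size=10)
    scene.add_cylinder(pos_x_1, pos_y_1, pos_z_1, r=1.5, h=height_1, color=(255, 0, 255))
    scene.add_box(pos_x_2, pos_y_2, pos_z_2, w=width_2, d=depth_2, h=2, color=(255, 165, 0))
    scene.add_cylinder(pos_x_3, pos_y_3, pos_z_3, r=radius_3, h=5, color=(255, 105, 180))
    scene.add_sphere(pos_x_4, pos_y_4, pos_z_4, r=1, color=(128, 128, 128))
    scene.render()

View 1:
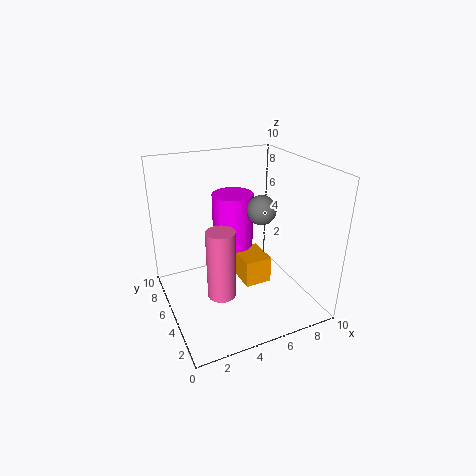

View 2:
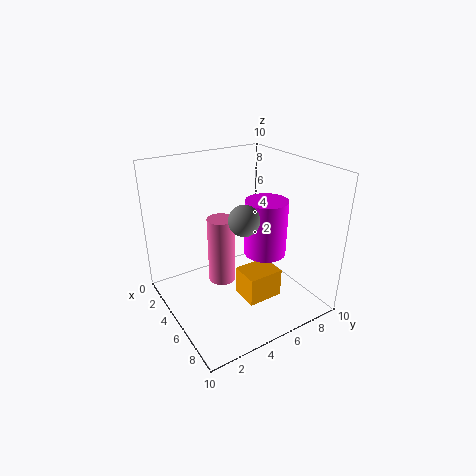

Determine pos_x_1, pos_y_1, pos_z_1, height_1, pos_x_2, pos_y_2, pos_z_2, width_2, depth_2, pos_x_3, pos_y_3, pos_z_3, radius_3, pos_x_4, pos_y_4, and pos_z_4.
pos_x_1 = 5.5; pos_y_1 = 7; pos_z_1 = 3.5; height_1 = 4; pos_x_2 = 5.5; pos_y_2 = 4.5; pos_z_2 = 1; width_2 = 2; depth_2 = 2.5; pos_x_3 = 3.5; pos_y_3 = 4.5; pos_z_3 = 1; radius_3 = 1; pos_x_4 = 6.5; pos_y_4 = 4.5; pos_z_4 = 7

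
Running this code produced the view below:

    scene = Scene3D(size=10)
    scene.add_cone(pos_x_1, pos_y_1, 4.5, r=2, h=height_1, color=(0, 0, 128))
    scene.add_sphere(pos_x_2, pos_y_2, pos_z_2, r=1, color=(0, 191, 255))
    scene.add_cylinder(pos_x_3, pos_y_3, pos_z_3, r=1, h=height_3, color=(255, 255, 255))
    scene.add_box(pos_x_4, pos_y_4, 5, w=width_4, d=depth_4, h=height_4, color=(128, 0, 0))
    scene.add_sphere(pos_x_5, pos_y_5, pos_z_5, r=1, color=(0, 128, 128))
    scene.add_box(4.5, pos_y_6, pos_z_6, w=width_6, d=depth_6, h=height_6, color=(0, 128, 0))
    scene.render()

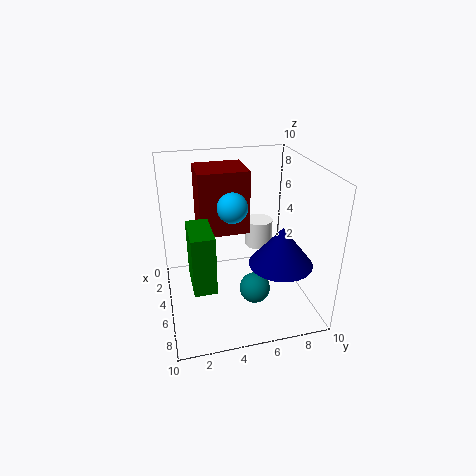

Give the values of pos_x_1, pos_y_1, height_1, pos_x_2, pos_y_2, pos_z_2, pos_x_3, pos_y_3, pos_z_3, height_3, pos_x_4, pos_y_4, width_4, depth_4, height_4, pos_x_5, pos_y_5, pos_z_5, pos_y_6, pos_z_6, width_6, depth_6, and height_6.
pos_x_1 = 8
pos_y_1 = 7
height_1 = 2.5
pos_x_2 = 5.5
pos_y_2 = 4.5
pos_z_2 = 7.5
pos_x_3 = 3.5
pos_y_3 = 7
pos_z_3 = 3.5
height_3 = 2
pos_x_4 = 1.5
pos_y_4 = 2.5
width_4 = 3
depth_4 = 3.5
height_4 = 4.5
pos_x_5 = 7.5
pos_y_5 = 5.5
pos_z_5 = 2.5
pos_y_6 = 1.5
pos_z_6 = 2.5
width_6 = 3
depth_6 = 1.5
height_6 = 4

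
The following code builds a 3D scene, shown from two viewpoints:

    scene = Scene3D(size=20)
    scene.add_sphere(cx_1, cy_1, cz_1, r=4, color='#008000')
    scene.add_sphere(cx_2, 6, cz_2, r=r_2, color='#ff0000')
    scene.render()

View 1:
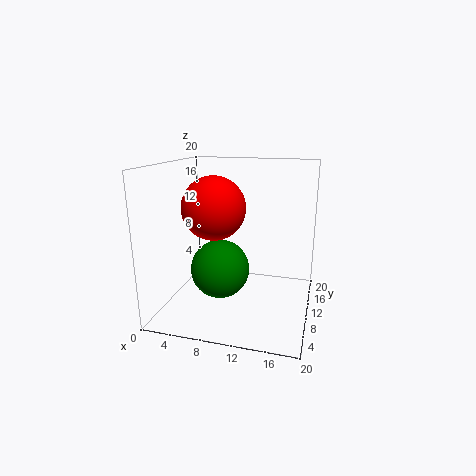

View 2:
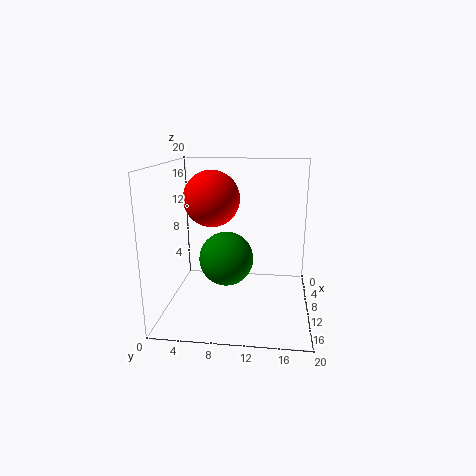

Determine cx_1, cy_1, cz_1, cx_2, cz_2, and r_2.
cx_1 = 8
cy_1 = 8
cz_1 = 6
cx_2 = 8
cz_2 = 15
r_2 = 4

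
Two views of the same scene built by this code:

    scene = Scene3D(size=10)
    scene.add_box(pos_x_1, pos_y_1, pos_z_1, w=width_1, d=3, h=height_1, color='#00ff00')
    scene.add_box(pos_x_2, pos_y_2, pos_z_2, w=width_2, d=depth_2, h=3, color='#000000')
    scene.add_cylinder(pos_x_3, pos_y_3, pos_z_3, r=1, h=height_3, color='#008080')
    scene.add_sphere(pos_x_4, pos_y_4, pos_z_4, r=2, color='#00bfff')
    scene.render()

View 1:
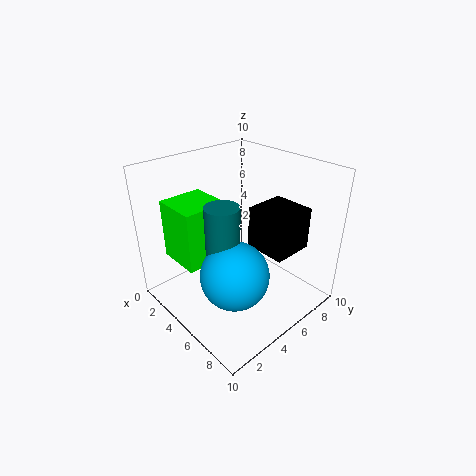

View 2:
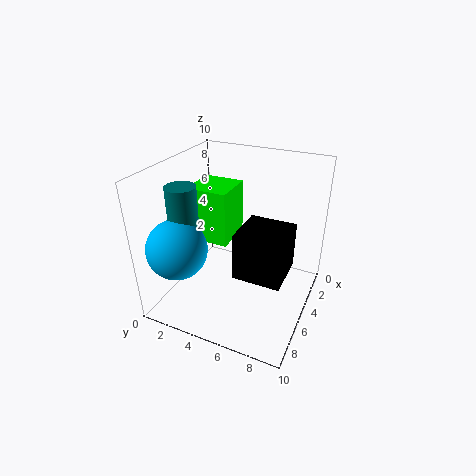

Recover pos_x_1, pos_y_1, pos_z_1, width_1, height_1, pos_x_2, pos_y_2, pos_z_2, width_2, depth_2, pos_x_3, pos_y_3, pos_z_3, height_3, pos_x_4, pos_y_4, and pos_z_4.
pos_x_1 = 2
pos_y_1 = 1
pos_z_1 = 4
width_1 = 3
height_1 = 4
pos_x_2 = 5
pos_y_2 = 6
pos_z_2 = 4
width_2 = 3
depth_2 = 3
pos_x_3 = 7
pos_y_3 = 2
pos_z_3 = 6
height_3 = 3
pos_x_4 = 8
pos_y_4 = 2
pos_z_4 = 5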